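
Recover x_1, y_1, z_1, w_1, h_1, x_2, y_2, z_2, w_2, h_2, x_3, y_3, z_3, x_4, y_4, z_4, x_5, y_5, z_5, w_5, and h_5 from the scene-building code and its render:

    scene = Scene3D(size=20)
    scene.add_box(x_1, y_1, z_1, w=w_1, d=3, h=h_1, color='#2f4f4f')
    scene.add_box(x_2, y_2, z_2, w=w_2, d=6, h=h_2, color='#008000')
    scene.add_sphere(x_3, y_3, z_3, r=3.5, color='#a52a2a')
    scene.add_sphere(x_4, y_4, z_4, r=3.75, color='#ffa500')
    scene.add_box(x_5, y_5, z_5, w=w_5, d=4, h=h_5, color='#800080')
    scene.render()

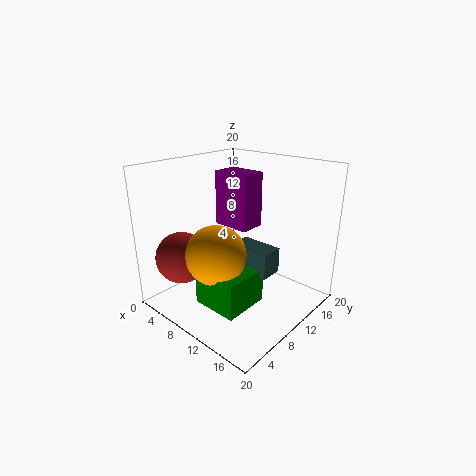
x_1 = 11.25, y_1 = 7.25, z_1 = 7.25, w_1 = 5.5, h_1 = 3.25, x_2 = 10, y_2 = 2, z_2 = 3.75, w_2 = 6, h_2 = 4.5, x_3 = 5.25, y_3 = 3.75, z_3 = 7.75, x_4 = 11.5, y_4 = 4.25, z_4 = 10, x_5 = 3.25, y_5 = 12.5, z_5 = 9.75, w_5 = 5.75, h_5 = 8.25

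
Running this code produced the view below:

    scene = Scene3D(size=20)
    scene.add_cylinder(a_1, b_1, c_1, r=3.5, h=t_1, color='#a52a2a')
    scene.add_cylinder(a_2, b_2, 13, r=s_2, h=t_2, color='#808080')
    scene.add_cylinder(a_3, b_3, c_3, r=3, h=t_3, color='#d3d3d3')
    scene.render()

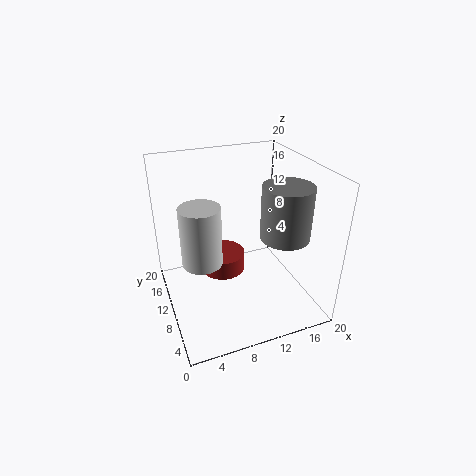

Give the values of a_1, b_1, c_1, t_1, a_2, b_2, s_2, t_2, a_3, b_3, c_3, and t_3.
a_1 = 9.5; b_1 = 15.5; c_1 = 1.5; t_1 = 3; a_2 = 13.5; b_2 = 3.5; s_2 = 3; t_2 = 6.5; a_3 = 5.5; b_3 = 13; c_3 = 5; t_3 = 9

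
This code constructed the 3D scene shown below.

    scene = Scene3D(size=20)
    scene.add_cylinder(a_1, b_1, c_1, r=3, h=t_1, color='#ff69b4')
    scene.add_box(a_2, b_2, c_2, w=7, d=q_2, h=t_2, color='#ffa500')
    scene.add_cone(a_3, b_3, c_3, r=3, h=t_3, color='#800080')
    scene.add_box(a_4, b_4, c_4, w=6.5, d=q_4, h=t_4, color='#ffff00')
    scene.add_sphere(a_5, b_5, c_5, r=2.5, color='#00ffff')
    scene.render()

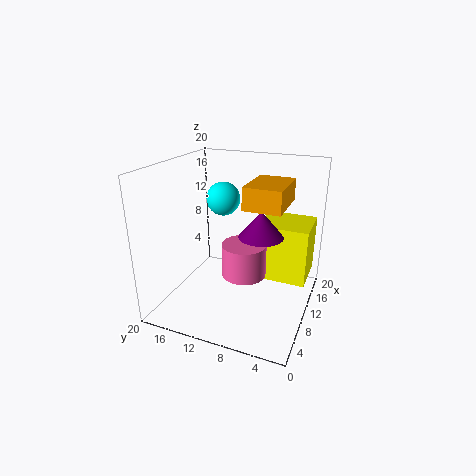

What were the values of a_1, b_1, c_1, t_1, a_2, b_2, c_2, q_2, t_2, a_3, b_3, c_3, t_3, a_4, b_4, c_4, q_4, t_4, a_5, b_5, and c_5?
a_1 = 8.5; b_1 = 8.5; c_1 = 5.5; t_1 = 4.5; a_2 = 7.5; b_2 = 3.5; c_2 = 15; q_2 = 5; t_2 = 3; a_3 = 9.5; b_3 = 6.5; c_3 = 11; t_3 = 3.5; a_4 = 10.5; b_4 = 0.5; c_4 = 4; q_4 = 7; t_4 = 8; a_5 = 14; b_5 = 14; c_5 = 14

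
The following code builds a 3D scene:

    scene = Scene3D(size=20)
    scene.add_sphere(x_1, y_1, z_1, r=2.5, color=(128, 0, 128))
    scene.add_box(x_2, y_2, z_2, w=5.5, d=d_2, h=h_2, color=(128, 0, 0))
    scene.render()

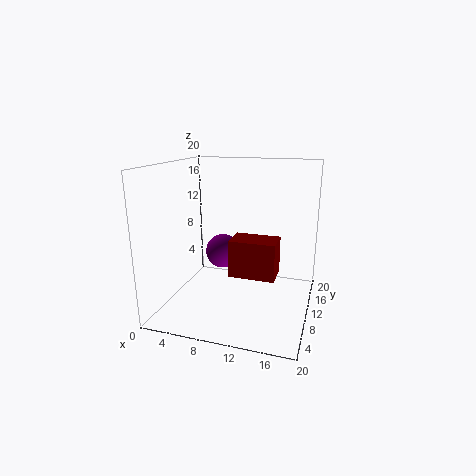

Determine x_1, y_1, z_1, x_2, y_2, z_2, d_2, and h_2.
x_1 = 7, y_1 = 12, z_1 = 7, x_2 = 11, y_2 = 3, z_2 = 7.5, d_2 = 3.5, h_2 = 4.5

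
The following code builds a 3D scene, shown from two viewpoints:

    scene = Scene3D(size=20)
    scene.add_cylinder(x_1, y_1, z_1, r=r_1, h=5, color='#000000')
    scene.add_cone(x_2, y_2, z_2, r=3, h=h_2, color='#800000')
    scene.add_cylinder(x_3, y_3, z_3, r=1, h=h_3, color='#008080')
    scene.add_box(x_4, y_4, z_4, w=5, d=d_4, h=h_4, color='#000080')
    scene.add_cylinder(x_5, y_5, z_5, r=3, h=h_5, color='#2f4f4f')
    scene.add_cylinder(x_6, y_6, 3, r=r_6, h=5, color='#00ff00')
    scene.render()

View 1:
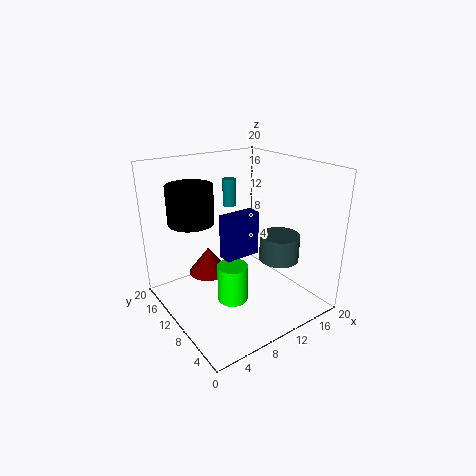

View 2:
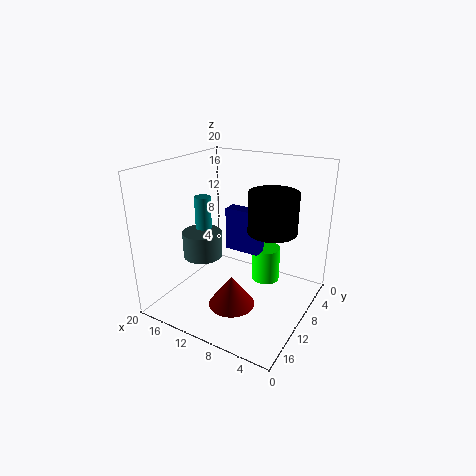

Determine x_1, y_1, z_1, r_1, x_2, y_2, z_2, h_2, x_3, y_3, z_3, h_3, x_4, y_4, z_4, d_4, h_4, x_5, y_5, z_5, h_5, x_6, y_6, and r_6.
x_1 = 4; y_1 = 12; z_1 = 13; r_1 = 3; x_2 = 8; y_2 = 15; z_2 = 3; h_2 = 4; x_3 = 12; y_3 = 15; z_3 = 13; h_3 = 4; x_4 = 7; y_4 = 8; z_4 = 8; d_4 = 2; h_4 = 6; x_5 = 17; y_5 = 9; z_5 = 5; h_5 = 4; x_6 = 7; y_6 = 7; r_6 = 2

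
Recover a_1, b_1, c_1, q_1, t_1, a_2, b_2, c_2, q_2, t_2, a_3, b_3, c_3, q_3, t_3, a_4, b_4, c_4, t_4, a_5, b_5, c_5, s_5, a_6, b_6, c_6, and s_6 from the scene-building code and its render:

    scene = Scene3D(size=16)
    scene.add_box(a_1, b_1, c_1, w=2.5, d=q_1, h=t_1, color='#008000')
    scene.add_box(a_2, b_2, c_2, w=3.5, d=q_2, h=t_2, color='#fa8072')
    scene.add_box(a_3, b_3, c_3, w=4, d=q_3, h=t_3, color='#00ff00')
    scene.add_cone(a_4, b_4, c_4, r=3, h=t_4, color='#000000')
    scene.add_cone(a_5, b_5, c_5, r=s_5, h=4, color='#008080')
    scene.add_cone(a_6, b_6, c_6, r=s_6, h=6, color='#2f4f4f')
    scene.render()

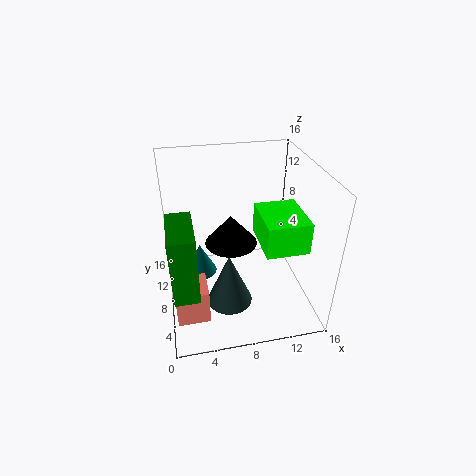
a_1 = 0.5, b_1 = 1.5, c_1 = 5.5, q_1 = 5.5, t_1 = 7, a_2 = 0.5, b_2 = 3.5, c_2 = 0.5, q_2 = 3.5, t_2 = 4, a_3 = 9, b_3 = 0.5, c_3 = 10.5, q_3 = 5, t_3 = 3, a_4 = 7.5, b_4 = 9.5, c_4 = 6.5, t_4 = 3.5, a_5 = 4, b_5 = 12.5, c_5 = 0.5, s_5 = 2, a_6 = 6.5, b_6 = 5.5, c_6 = 1.5, s_6 = 2.5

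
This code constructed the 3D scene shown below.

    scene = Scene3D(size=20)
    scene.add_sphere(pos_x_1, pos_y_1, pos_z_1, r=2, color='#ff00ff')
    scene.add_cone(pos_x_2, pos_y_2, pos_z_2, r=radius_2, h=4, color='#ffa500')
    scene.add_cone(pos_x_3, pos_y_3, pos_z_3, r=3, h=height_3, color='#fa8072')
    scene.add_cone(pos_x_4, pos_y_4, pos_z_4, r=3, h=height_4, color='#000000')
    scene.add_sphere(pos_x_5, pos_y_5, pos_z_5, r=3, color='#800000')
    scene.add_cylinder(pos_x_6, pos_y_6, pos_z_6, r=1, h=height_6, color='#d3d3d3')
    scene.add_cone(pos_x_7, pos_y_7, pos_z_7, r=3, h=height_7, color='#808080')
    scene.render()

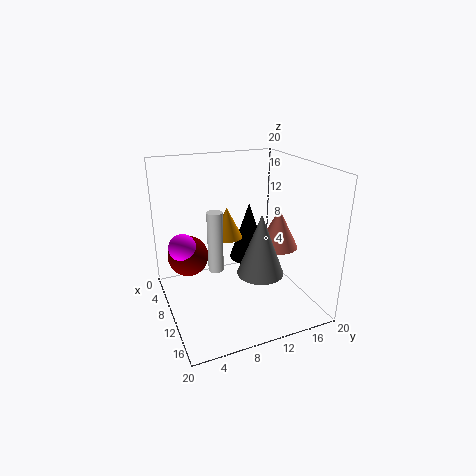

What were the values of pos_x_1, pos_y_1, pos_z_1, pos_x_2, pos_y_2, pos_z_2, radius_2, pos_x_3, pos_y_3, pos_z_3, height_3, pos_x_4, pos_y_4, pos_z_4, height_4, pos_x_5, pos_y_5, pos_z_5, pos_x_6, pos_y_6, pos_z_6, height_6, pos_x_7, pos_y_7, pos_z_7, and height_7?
pos_x_1 = 6
pos_y_1 = 3
pos_z_1 = 8
pos_x_2 = 11
pos_y_2 = 8
pos_z_2 = 11
radius_2 = 2
pos_x_3 = 9
pos_y_3 = 17
pos_z_3 = 7
height_3 = 6
pos_x_4 = 5
pos_y_4 = 14
pos_z_4 = 4
height_4 = 9
pos_x_5 = 5
pos_y_5 = 4
pos_z_5 = 6
pos_x_6 = 12
pos_y_6 = 6
pos_z_6 = 7
height_6 = 8
pos_x_7 = 15
pos_y_7 = 11
pos_z_7 = 7
height_7 = 8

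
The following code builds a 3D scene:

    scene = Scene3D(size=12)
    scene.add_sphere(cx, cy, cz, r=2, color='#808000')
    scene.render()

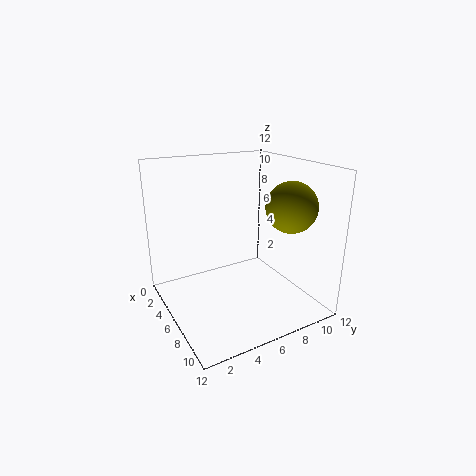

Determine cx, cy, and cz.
cx = 9
cy = 9
cz = 9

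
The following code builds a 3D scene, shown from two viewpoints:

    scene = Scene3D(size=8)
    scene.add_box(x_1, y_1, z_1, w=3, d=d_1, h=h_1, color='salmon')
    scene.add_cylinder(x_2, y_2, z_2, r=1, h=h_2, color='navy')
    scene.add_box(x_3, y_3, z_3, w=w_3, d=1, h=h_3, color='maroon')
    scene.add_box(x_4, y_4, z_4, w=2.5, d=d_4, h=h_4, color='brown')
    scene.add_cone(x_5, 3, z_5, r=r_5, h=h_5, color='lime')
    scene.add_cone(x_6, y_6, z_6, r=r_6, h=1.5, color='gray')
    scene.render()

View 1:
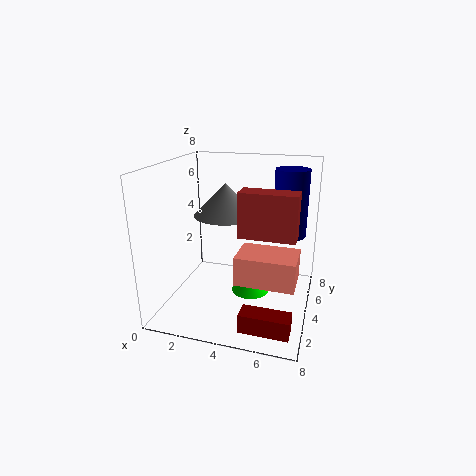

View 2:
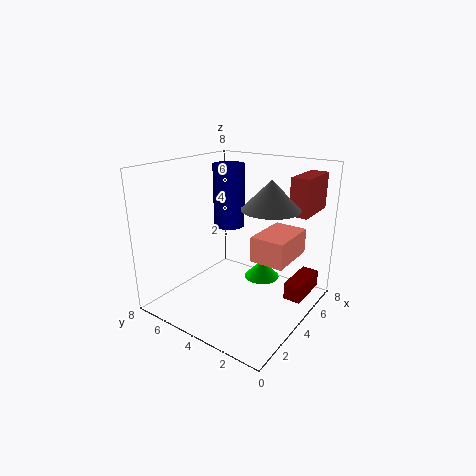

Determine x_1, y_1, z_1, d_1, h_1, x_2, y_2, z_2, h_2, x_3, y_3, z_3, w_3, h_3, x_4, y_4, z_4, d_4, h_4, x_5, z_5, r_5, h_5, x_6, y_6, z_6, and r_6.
x_1 = 4.5, y_1 = 1.5, z_1 = 2.5, d_1 = 2, h_1 = 1.5, x_2 = 6.5, y_2 = 6.5, z_2 = 3.5, h_2 = 4, x_3 = 5, y_3 = 0.5, z_3 = 0.5, w_3 = 2.5, h_3 = 1, x_4 = 5, y_4 = 0.5, z_4 = 5.5, d_4 = 1, h_4 = 2, x_5 = 5, z_5 = 1.5, r_5 = 1, h_5 = 1, x_6 = 4, y_6 = 2, z_6 = 6, r_6 = 1.5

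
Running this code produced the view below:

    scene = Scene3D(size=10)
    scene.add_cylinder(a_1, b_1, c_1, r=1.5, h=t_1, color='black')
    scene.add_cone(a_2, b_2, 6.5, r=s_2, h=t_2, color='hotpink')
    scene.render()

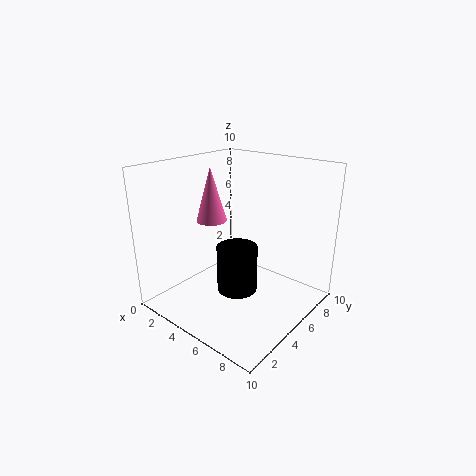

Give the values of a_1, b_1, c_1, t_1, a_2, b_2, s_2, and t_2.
a_1 = 4.5, b_1 = 5.5, c_1 = 0.5, t_1 = 3.5, a_2 = 4, b_2 = 3.5, s_2 = 1, t_2 = 3.5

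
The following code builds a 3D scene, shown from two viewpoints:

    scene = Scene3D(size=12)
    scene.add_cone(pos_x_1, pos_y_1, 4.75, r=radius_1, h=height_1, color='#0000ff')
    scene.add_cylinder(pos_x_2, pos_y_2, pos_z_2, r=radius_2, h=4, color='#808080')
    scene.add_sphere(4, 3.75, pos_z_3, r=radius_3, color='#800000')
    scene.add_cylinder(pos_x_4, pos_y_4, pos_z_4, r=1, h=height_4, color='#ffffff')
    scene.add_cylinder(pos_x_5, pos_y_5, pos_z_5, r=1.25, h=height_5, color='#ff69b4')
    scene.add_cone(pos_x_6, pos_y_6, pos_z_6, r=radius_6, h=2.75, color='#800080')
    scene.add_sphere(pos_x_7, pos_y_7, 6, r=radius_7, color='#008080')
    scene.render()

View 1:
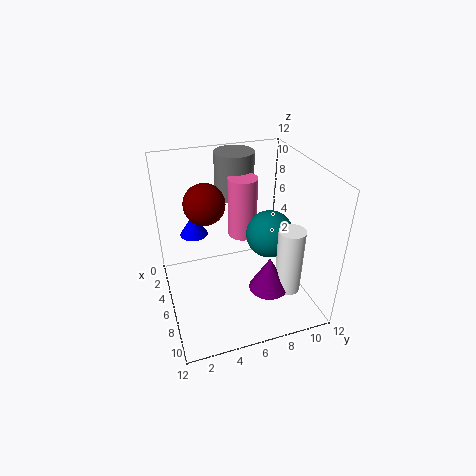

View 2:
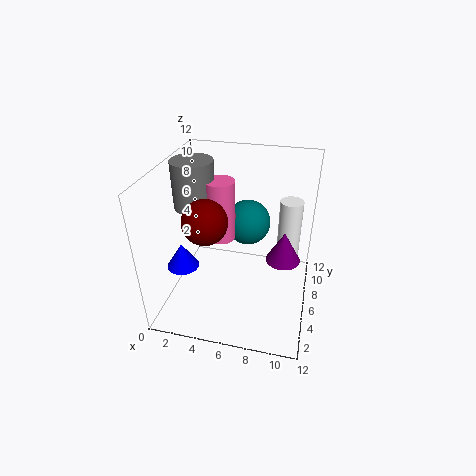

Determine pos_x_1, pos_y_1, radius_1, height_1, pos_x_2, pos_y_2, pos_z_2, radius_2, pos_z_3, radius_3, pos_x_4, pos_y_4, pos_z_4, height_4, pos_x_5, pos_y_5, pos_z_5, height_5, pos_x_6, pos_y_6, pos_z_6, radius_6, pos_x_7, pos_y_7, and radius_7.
pos_x_1 = 2.25
pos_y_1 = 3
radius_1 = 1.25
height_1 = 2
pos_x_2 = 2
pos_y_2 = 7
pos_z_2 = 8
radius_2 = 1.75
pos_z_3 = 8.5
radius_3 = 1.75
pos_x_4 = 10
pos_y_4 = 8.75
pos_z_4 = 3.25
height_4 = 5.25
pos_x_5 = 4.25
pos_y_5 = 7
pos_z_5 = 5.25
height_5 = 5.25
pos_x_6 = 9.75
pos_y_6 = 7.25
pos_z_6 = 3.5
radius_6 = 1.5
pos_x_7 = 6.25
pos_y_7 = 8.75
radius_7 = 2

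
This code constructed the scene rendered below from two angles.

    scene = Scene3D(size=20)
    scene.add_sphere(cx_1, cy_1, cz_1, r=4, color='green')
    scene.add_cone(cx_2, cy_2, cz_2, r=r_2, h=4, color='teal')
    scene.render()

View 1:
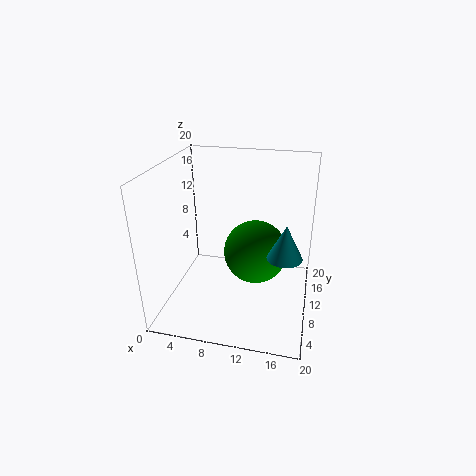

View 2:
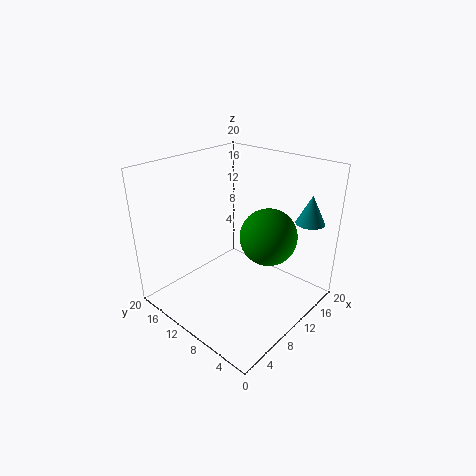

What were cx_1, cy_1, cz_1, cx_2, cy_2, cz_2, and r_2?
cx_1 = 13, cy_1 = 7, cz_1 = 10, cx_2 = 17, cy_2 = 3, cz_2 = 12, r_2 = 2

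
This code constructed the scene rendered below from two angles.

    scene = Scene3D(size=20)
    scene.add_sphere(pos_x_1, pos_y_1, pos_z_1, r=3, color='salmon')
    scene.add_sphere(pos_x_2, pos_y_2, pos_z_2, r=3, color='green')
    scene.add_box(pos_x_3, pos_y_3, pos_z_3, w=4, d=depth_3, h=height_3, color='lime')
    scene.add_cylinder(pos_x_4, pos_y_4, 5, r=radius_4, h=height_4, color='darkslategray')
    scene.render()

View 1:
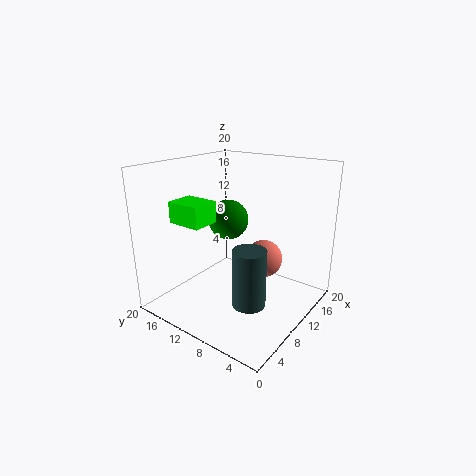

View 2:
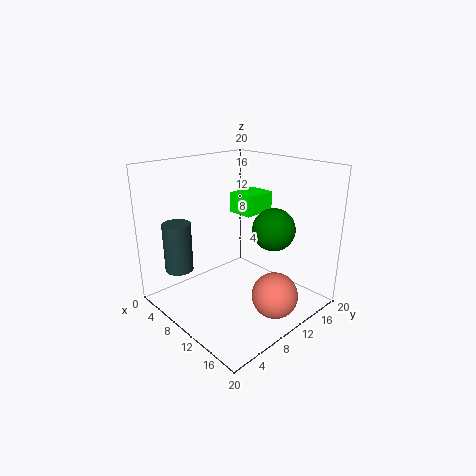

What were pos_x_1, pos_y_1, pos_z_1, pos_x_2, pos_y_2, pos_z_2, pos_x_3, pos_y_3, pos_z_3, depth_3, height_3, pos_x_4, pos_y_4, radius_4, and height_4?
pos_x_1 = 17, pos_y_1 = 10, pos_z_1 = 4, pos_x_2 = 13, pos_y_2 = 14, pos_z_2 = 11, pos_x_3 = 5, pos_y_3 = 13, pos_z_3 = 12, depth_3 = 5, height_3 = 3, pos_x_4 = 4, pos_y_4 = 4, radius_4 = 2, height_4 = 7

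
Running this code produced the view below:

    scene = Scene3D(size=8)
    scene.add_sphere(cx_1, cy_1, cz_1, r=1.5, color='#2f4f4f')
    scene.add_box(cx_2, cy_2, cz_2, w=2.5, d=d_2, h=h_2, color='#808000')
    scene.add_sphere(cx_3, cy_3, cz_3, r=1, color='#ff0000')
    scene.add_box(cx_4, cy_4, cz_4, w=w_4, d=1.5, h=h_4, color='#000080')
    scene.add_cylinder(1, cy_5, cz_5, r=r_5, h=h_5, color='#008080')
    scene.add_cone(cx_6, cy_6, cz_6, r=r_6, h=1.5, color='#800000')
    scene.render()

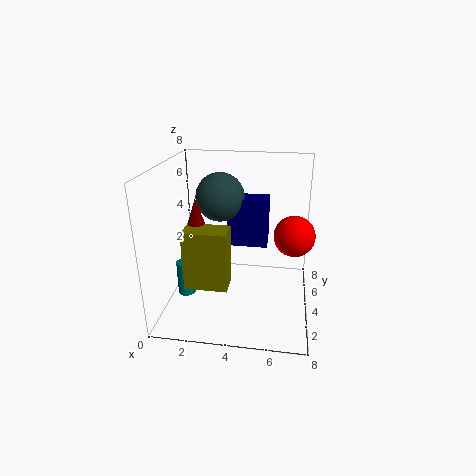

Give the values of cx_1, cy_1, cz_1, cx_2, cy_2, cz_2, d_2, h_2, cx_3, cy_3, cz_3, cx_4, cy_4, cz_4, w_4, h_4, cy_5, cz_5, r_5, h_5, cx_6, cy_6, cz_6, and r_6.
cx_1 = 2.5; cy_1 = 6.5; cz_1 = 5.5; cx_2 = 1; cy_2 = 3; cz_2 = 1; d_2 = 1.5; h_2 = 3.5; cx_3 = 7; cy_3 = 2.5; cz_3 = 5; cx_4 = 3; cy_4 = 6; cz_4 = 2.5; w_4 = 2.5; h_4 = 3; cy_5 = 3.5; cz_5 = 0.5; r_5 = 0.5; h_5 = 2; cx_6 = 1.5; cy_6 = 4.5; cz_6 = 4.5; r_6 = 0.5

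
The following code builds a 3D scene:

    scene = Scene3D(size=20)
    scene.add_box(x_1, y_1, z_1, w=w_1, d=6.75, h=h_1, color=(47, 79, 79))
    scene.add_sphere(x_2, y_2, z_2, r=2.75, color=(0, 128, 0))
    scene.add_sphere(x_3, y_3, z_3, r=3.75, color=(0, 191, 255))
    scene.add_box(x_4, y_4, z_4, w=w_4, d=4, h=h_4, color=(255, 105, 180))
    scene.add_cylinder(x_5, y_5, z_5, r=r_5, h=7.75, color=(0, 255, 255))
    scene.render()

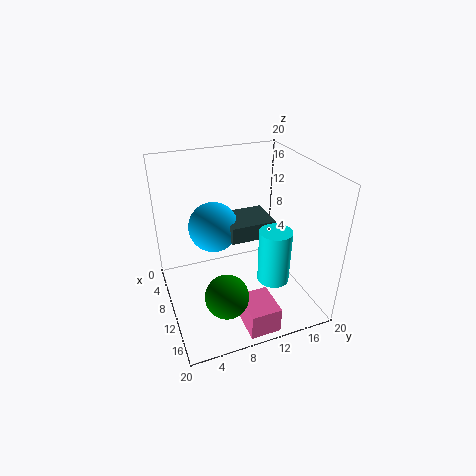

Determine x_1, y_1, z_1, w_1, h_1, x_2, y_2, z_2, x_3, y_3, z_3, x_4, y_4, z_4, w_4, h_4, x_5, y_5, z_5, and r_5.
x_1 = 3.5
y_1 = 9.5
z_1 = 8.5
w_1 = 5.75
h_1 = 2.5
x_2 = 16.5
y_2 = 6
z_2 = 6
x_3 = 5
y_3 = 8
z_3 = 9.5
x_4 = 15.25
y_4 = 8
z_4 = 1.25
w_4 = 4.75
h_4 = 3.5
x_5 = 13
y_5 = 14.25
z_5 = 4
r_5 = 2.25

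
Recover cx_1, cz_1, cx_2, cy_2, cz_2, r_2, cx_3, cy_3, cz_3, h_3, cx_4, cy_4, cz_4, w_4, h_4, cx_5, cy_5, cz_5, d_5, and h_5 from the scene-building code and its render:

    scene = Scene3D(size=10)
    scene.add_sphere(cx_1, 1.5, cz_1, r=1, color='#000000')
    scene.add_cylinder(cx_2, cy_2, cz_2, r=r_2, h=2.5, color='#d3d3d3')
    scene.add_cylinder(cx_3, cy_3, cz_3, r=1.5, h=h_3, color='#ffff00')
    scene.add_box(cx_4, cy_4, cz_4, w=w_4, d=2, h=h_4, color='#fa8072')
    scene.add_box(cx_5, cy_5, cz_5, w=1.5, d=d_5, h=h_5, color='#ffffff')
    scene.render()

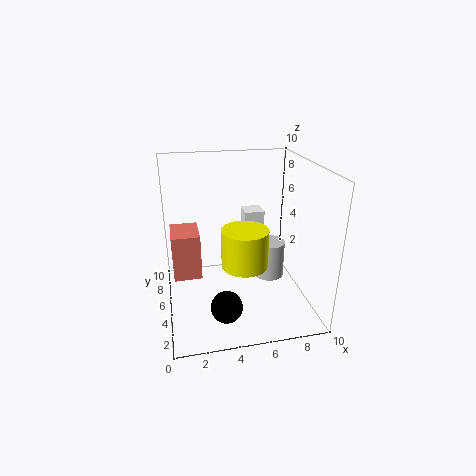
cx_1 = 3.5; cz_1 = 2; cx_2 = 7; cy_2 = 4; cz_2 = 2.5; r_2 = 1; cx_3 = 5; cy_3 = 3; cz_3 = 4; h_3 = 2.5; cx_4 = 0.5; cy_4 = 0.5; cz_4 = 5; w_4 = 1.5; h_4 = 2.5; cx_5 = 6; cy_5 = 7; cz_5 = 3.5; d_5 = 1.5; h_5 = 2.5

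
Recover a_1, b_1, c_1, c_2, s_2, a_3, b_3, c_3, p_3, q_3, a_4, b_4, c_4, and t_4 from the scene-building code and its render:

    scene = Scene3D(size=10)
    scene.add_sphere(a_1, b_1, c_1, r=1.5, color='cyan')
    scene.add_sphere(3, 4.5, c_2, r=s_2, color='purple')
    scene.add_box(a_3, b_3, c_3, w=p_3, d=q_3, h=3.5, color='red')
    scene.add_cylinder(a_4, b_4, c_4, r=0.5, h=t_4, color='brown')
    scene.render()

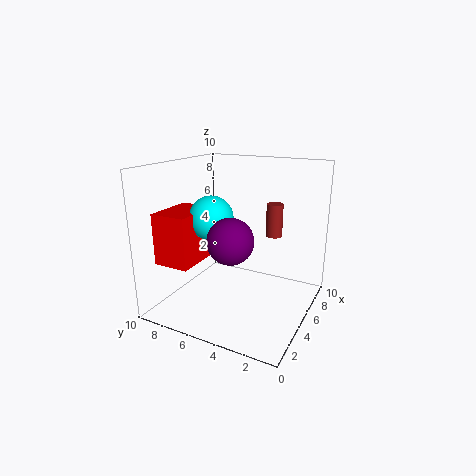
a_1 = 4, b_1 = 6.5, c_1 = 6.5, c_2 = 5.5, s_2 = 1.5, a_3 = 1.5, b_3 = 7, c_3 = 3.5, p_3 = 3.5, q_3 = 2.5, a_4 = 4, b_4 = 2, c_4 = 6, t_4 = 2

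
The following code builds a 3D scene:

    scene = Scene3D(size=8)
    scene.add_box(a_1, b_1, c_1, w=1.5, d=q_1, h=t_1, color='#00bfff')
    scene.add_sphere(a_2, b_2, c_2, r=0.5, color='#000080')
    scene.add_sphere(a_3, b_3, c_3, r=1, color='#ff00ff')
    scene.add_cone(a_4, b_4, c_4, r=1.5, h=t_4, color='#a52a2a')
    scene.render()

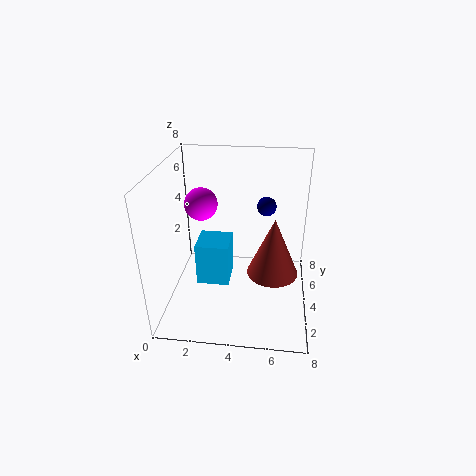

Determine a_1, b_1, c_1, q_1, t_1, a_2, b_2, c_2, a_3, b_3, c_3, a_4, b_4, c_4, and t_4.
a_1 = 2.5; b_1 = 0.5; c_1 = 3.5; q_1 = 1.5; t_1 = 2; a_2 = 5.5; b_2 = 4; c_2 = 6; a_3 = 1.5; b_3 = 6; c_3 = 5; a_4 = 6; b_4 = 4.5; c_4 = 1.5; t_4 = 3.5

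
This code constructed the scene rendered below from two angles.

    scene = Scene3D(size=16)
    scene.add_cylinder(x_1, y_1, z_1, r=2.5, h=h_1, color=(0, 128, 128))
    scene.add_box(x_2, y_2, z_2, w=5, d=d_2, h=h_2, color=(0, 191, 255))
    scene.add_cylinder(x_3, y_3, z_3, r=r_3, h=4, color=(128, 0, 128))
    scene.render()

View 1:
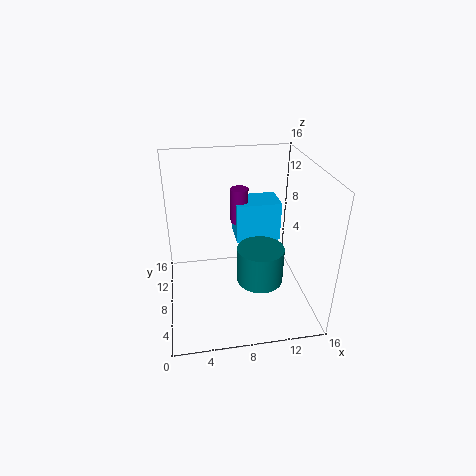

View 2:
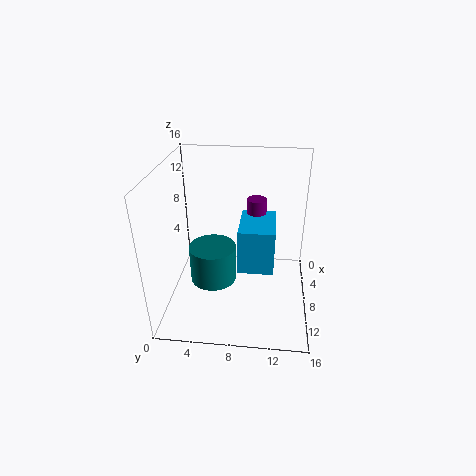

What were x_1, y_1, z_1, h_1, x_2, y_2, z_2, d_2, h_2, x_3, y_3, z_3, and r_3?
x_1 = 10; y_1 = 5.5; z_1 = 4; h_1 = 4; x_2 = 8; y_2 = 8.5; z_2 = 7; d_2 = 3.5; h_2 = 4.5; x_3 = 8.5; y_3 = 10; z_3 = 9; r_3 = 1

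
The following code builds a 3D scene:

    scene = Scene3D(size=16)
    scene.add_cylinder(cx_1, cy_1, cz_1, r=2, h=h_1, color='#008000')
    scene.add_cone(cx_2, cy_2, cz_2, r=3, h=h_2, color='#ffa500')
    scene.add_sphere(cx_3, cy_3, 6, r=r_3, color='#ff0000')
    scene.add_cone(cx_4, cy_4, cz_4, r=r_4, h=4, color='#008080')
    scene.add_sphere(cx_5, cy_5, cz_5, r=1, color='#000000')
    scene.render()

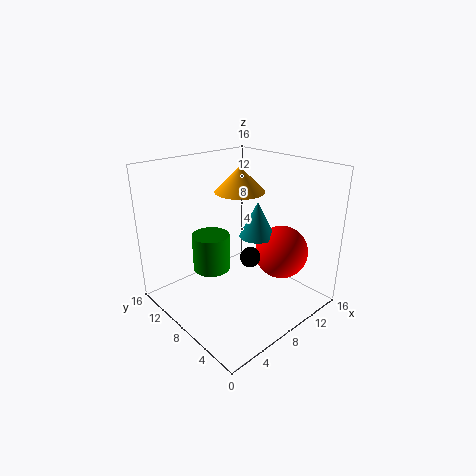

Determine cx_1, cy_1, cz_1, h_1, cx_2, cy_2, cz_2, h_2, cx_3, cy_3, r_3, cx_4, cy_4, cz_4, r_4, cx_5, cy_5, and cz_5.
cx_1 = 5
cy_1 = 9
cz_1 = 5
h_1 = 4
cx_2 = 11
cy_2 = 11
cz_2 = 12
h_2 = 3
cx_3 = 12
cy_3 = 5
r_3 = 3
cx_4 = 10
cy_4 = 7
cz_4 = 8
r_4 = 2
cx_5 = 6
cy_5 = 4
cz_5 = 8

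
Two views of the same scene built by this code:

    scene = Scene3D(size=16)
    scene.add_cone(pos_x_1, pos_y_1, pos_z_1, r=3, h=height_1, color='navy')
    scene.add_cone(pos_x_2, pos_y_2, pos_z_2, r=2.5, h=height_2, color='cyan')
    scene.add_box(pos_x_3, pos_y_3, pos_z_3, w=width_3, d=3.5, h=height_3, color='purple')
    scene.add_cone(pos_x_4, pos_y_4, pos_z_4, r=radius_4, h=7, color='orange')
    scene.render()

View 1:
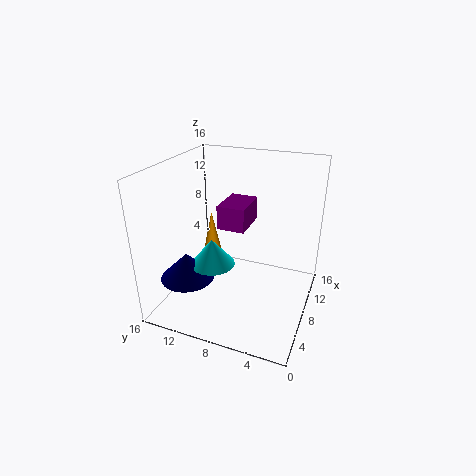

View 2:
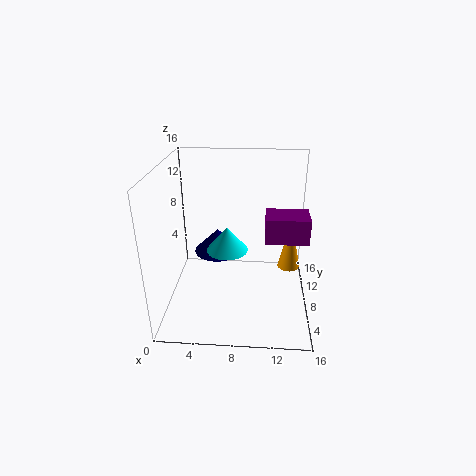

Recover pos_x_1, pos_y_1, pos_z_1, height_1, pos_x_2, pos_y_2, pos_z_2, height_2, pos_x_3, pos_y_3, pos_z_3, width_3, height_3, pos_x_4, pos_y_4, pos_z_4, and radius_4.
pos_x_1 = 5
pos_y_1 = 13
pos_z_1 = 3.5
height_1 = 3
pos_x_2 = 6.5
pos_y_2 = 10.5
pos_z_2 = 5
height_2 = 3
pos_x_3 = 11
pos_y_3 = 8.5
pos_z_3 = 7
width_3 = 5
height_3 = 3
pos_x_4 = 14.5
pos_y_4 = 14.5
pos_z_4 = 0.5
radius_4 = 1.5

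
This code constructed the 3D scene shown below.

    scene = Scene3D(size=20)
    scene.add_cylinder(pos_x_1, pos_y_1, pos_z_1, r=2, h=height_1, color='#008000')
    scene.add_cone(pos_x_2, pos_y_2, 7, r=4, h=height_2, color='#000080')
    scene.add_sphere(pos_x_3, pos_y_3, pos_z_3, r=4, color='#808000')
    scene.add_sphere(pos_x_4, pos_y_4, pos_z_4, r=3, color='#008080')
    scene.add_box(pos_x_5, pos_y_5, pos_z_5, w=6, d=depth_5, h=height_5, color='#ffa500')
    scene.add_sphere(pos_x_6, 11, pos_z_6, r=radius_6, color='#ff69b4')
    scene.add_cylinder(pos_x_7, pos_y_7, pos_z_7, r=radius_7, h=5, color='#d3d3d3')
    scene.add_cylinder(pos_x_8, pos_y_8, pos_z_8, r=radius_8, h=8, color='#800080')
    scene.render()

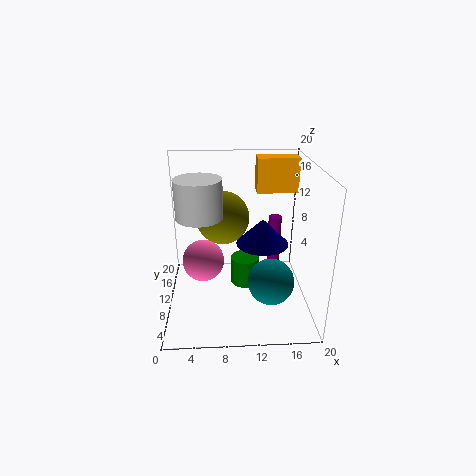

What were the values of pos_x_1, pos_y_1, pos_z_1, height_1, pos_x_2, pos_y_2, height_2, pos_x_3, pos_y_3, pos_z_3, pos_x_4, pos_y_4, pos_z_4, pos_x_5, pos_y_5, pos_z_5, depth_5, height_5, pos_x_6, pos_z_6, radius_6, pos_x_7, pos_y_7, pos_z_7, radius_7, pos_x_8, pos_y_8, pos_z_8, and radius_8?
pos_x_1 = 11, pos_y_1 = 10, pos_z_1 = 3, height_1 = 4, pos_x_2 = 14, pos_y_2 = 14, height_2 = 4, pos_x_3 = 8, pos_y_3 = 15, pos_z_3 = 11, pos_x_4 = 14, pos_y_4 = 5, pos_z_4 = 6, pos_x_5 = 13, pos_y_5 = 14, pos_z_5 = 15, depth_5 = 3, height_5 = 5, pos_x_6 = 5, pos_z_6 = 6, radius_6 = 3, pos_x_7 = 5, pos_y_7 = 8, pos_z_7 = 14, radius_7 = 3, pos_x_8 = 16, pos_y_8 = 15, pos_z_8 = 3, radius_8 = 1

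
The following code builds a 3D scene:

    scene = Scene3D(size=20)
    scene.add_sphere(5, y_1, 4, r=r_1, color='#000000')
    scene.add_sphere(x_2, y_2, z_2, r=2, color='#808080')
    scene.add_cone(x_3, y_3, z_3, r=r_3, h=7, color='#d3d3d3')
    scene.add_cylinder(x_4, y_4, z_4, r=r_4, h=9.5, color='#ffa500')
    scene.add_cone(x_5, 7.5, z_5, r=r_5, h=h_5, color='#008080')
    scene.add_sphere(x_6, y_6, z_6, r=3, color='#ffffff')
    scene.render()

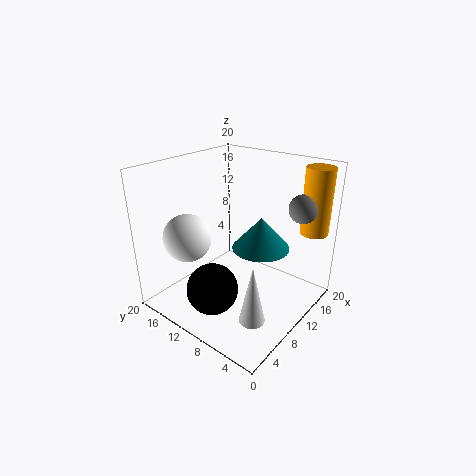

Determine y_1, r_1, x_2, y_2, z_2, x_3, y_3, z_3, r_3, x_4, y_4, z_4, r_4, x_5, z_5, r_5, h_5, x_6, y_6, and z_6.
y_1 = 10.5
r_1 = 3.5
x_2 = 16
y_2 = 3.5
z_2 = 14
x_3 = 2.5
y_3 = 2
z_3 = 5
r_3 = 1.5
x_4 = 18
y_4 = 2.5
z_4 = 10
r_4 = 2
x_5 = 12
z_5 = 8.5
r_5 = 4
h_5 = 4.5
x_6 = 3
y_6 = 12.5
z_6 = 12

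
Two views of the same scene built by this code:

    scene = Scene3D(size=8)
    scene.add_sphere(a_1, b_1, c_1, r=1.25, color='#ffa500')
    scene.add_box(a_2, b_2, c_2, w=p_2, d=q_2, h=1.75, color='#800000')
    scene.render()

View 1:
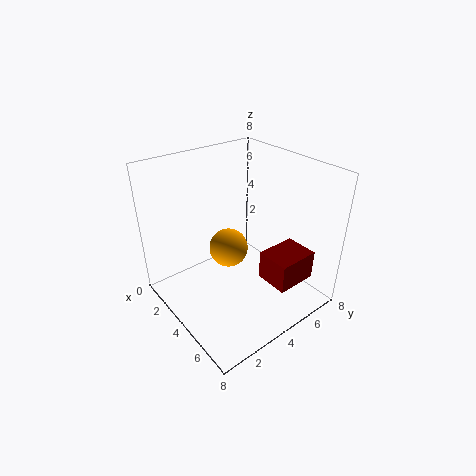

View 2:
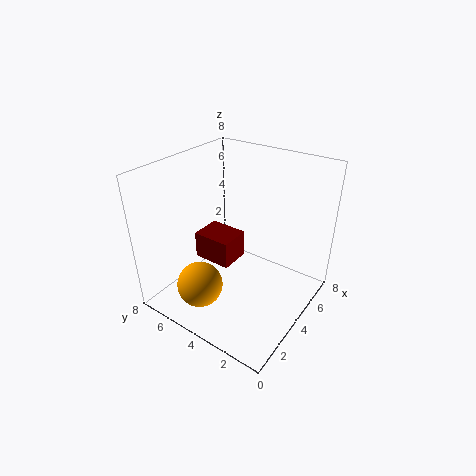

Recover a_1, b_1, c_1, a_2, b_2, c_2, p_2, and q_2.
a_1 = 1.75, b_1 = 5, c_1 = 1.75, a_2 = 4.5, b_2 = 5.25, c_2 = 1, p_2 = 2, q_2 = 2.5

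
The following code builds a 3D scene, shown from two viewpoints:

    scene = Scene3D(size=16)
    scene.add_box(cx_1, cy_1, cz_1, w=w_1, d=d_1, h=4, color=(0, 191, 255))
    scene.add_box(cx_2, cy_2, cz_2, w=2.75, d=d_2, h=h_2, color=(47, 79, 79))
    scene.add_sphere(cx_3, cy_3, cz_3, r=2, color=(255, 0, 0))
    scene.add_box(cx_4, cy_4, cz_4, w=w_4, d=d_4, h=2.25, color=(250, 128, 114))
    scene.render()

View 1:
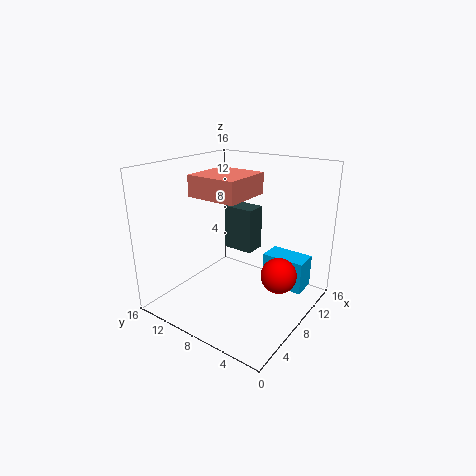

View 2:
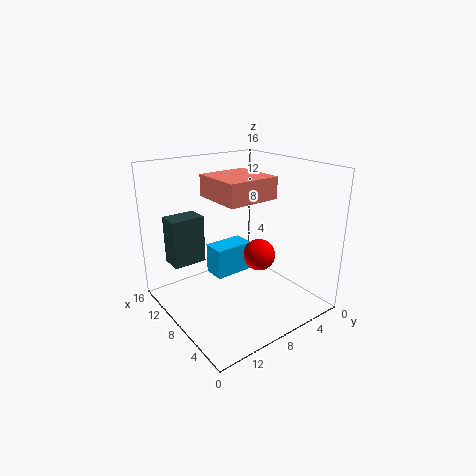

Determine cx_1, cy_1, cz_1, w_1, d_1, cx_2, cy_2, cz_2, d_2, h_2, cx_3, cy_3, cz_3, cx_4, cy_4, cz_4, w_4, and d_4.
cx_1 = 12.75; cy_1 = 2.25; cz_1 = 0.25; w_1 = 3; d_1 = 5.25; cx_2 = 12.75; cy_2 = 9.5; cz_2 = 3.75; d_2 = 4; h_2 = 5.75; cx_3 = 9.5; cy_3 = 3.5; cz_3 = 4; cx_4 = 4.25; cy_4 = 6; cz_4 = 13; w_4 = 5.5; d_4 = 5.5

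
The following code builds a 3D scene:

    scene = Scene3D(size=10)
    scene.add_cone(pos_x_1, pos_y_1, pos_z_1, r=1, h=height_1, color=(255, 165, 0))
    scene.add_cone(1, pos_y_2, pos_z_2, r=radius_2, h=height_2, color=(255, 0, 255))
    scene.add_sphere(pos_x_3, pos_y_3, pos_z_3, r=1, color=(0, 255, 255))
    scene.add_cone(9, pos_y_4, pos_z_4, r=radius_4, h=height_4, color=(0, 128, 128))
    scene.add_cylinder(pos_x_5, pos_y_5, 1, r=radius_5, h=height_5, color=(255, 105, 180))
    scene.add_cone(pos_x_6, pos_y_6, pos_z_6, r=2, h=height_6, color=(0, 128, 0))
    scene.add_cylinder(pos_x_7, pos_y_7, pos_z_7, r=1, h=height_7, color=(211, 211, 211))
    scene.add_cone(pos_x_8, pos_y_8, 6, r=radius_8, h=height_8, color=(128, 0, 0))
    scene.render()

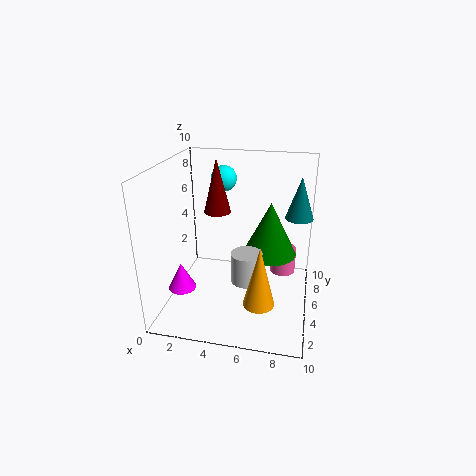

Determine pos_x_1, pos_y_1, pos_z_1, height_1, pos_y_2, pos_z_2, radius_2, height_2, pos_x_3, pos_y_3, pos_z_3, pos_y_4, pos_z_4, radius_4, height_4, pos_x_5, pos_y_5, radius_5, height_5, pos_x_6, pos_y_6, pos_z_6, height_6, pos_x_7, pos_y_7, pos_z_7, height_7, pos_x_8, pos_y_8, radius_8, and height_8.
pos_x_1 = 7; pos_y_1 = 2; pos_z_1 = 2; height_1 = 4; pos_y_2 = 4; pos_z_2 = 1; radius_2 = 1; height_2 = 2; pos_x_3 = 3; pos_y_3 = 9; pos_z_3 = 8; pos_y_4 = 7; pos_z_4 = 6; radius_4 = 1; height_4 = 3; pos_x_5 = 8; pos_y_5 = 8; radius_5 = 1; height_5 = 2; pos_x_6 = 7; pos_y_6 = 7; pos_z_6 = 3; height_6 = 4; pos_x_7 = 6; pos_y_7 = 3; pos_z_7 = 3; height_7 = 2; pos_x_8 = 3; pos_y_8 = 7; radius_8 = 1; height_8 = 4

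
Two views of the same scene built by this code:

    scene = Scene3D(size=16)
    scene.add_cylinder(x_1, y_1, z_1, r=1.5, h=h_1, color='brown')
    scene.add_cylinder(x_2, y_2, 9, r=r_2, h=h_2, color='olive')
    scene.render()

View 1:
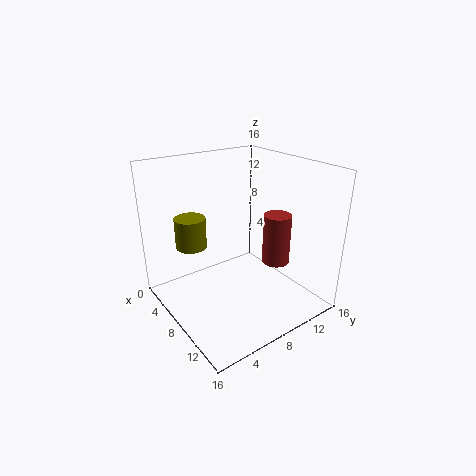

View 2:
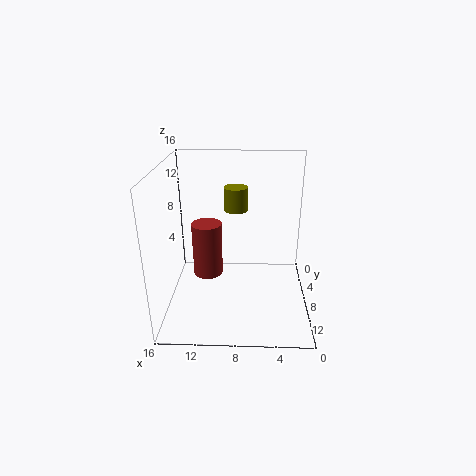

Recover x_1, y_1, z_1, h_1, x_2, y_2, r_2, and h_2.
x_1 = 11
y_1 = 11
z_1 = 5.5
h_1 = 5.5
x_2 = 8.5
y_2 = 2
r_2 = 1.5
h_2 = 3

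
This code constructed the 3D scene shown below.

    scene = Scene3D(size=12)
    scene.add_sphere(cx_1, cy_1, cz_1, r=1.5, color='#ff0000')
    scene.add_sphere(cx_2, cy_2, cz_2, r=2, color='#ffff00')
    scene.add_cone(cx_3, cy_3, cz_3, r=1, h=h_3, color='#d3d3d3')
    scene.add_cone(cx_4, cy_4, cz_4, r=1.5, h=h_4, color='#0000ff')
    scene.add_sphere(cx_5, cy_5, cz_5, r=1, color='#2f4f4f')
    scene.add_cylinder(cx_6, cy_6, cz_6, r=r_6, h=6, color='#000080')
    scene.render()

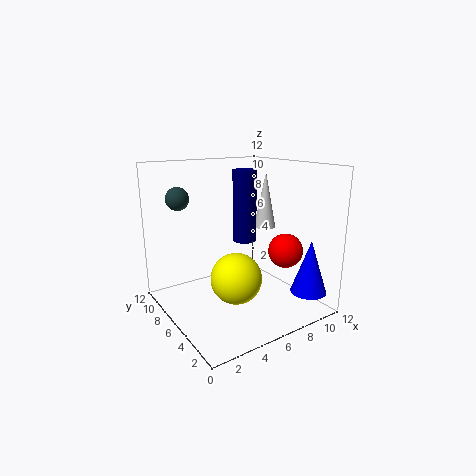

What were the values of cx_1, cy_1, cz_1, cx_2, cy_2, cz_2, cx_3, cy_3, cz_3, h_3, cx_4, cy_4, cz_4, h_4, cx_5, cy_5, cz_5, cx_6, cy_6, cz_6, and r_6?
cx_1 = 10, cy_1 = 4.5, cz_1 = 4.5, cx_2 = 4.5, cy_2 = 4, cz_2 = 3.5, cx_3 = 10, cy_3 = 7.5, cz_3 = 6, h_3 = 5, cx_4 = 10.5, cy_4 = 2, cz_4 = 1.5, h_4 = 4.5, cx_5 = 2.5, cy_5 = 10, cz_5 = 9, cx_6 = 7, cy_6 = 6.5, cz_6 = 5.5, r_6 = 1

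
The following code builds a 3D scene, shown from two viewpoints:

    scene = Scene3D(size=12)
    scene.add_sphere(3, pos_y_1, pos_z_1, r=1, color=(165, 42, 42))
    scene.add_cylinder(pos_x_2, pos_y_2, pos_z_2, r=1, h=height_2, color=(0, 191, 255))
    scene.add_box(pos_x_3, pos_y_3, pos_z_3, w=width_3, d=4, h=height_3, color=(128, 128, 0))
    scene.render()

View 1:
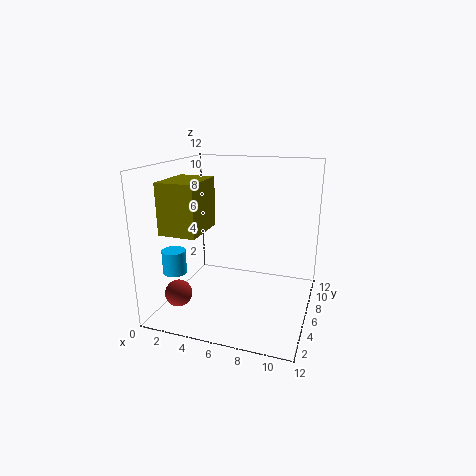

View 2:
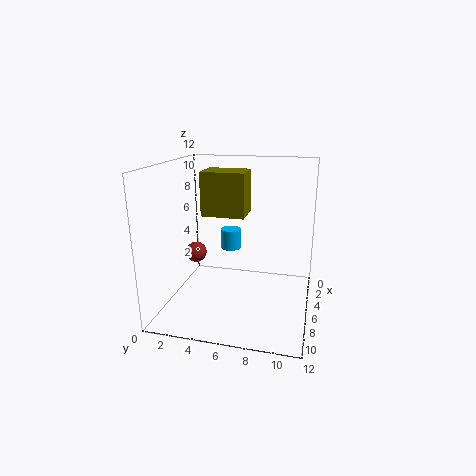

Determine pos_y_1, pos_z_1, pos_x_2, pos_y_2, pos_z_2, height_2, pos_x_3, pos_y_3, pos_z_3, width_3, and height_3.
pos_y_1 = 1; pos_z_1 = 3; pos_x_2 = 1; pos_y_2 = 4; pos_z_2 = 3; height_2 = 2; pos_x_3 = 1; pos_y_3 = 2; pos_z_3 = 7; width_3 = 3; height_3 = 4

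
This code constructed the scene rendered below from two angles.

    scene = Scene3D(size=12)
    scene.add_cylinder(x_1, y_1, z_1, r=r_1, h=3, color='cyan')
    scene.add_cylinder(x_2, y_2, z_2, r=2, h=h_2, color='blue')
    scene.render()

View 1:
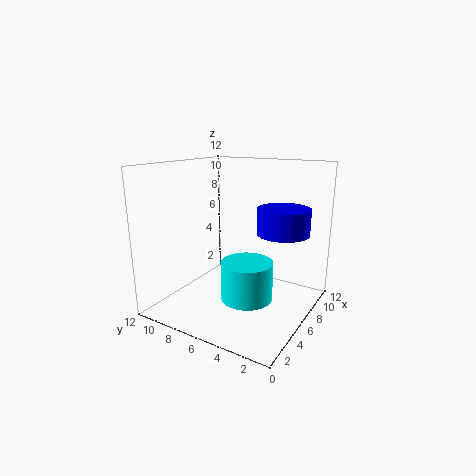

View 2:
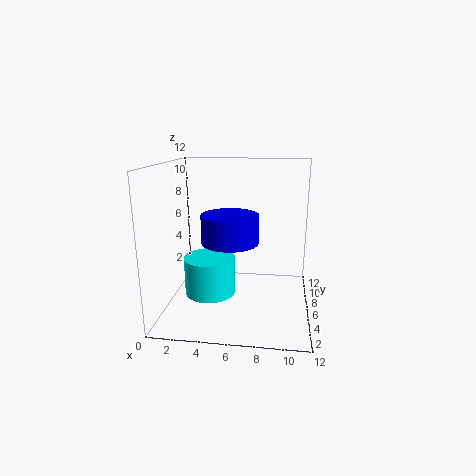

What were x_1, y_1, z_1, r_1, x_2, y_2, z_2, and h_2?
x_1 = 4, y_1 = 4, z_1 = 2, r_1 = 2, x_2 = 6, y_2 = 2, z_2 = 7, h_2 = 2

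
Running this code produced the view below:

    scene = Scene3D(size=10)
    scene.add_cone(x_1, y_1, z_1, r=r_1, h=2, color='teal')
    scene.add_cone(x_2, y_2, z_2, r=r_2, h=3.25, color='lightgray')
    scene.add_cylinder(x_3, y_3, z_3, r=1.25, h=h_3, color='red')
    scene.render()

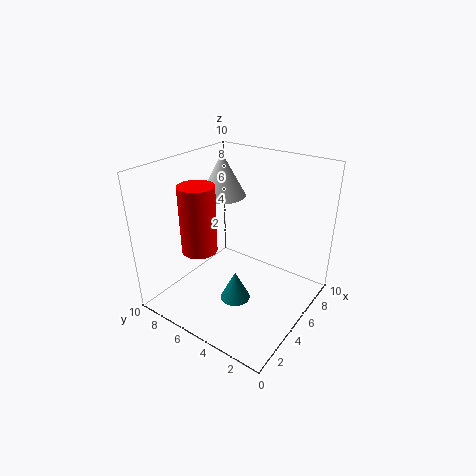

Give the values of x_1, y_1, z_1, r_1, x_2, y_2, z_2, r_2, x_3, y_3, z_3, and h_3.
x_1 = 3.25; y_1 = 4; z_1 = 1.5; r_1 = 1; x_2 = 7.25; y_2 = 8; z_2 = 6.75; r_2 = 1.75; x_3 = 3.5; y_3 = 7.25; z_3 = 4; h_3 = 4.75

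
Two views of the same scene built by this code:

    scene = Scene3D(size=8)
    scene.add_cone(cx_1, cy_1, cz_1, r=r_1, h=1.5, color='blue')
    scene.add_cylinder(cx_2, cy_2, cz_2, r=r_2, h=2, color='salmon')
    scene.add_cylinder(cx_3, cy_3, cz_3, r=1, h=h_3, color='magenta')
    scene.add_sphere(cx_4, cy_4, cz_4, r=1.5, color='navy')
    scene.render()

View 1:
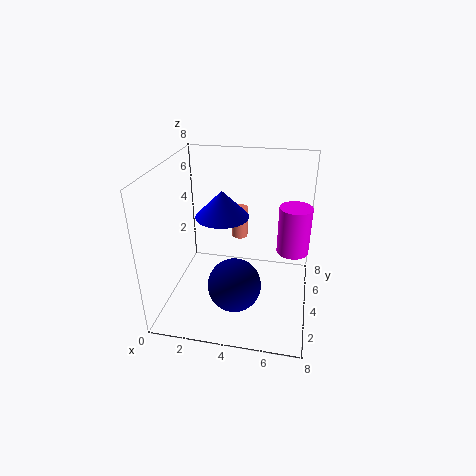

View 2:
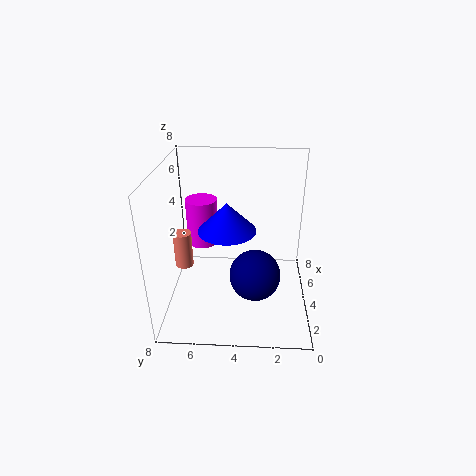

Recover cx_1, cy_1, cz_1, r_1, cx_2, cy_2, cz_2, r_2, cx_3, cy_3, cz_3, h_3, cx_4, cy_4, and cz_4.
cx_1 = 3, cy_1 = 4.5, cz_1 = 5, r_1 = 1.5, cx_2 = 3.5, cy_2 = 7, cz_2 = 2.5, r_2 = 0.5, cx_3 = 7, cy_3 = 6.5, cz_3 = 2, h_3 = 3, cx_4 = 4, cy_4 = 3, cz_4 = 1.5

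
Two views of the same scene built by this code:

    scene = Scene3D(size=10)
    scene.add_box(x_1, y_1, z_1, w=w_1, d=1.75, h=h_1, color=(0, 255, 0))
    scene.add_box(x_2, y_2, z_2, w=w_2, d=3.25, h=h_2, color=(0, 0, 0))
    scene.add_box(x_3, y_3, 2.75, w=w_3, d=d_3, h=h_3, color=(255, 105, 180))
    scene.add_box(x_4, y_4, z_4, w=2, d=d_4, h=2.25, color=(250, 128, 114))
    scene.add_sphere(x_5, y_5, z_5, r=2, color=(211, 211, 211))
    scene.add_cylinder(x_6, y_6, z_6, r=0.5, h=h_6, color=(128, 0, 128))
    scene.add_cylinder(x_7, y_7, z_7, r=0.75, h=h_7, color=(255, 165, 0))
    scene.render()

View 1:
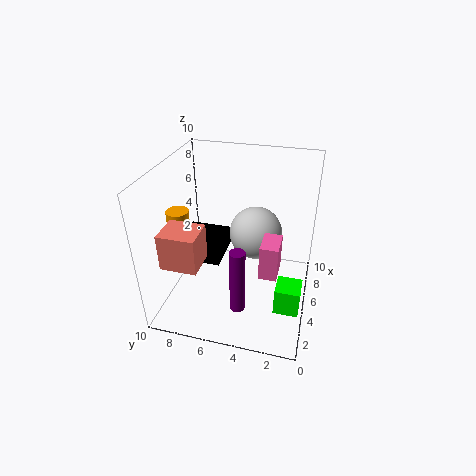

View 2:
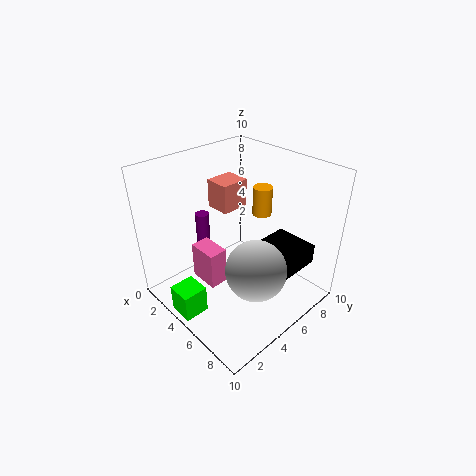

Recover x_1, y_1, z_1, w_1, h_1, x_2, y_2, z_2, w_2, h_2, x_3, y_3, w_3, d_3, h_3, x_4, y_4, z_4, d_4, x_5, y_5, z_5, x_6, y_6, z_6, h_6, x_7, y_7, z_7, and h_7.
x_1 = 3.25, y_1 = 0.25, z_1 = 0.25, w_1 = 1.75, h_1 = 2, x_2 = 5, y_2 = 6.5, z_2 = 2.25, w_2 = 3.25, h_2 = 1.5, x_3 = 3.75, y_3 = 2, w_3 = 2, d_3 = 1.25, h_3 = 2.5, x_4 = 0.25, y_4 = 6.25, z_4 = 5.25, d_4 = 2.25, x_5 = 7.5, y_5 = 4.25, z_5 = 4, x_6 = 2, y_6 = 4.25, z_6 = 1.5, h_6 = 4.5, x_7 = 3.75, y_7 = 8.75, z_7 = 5, h_7 = 2.25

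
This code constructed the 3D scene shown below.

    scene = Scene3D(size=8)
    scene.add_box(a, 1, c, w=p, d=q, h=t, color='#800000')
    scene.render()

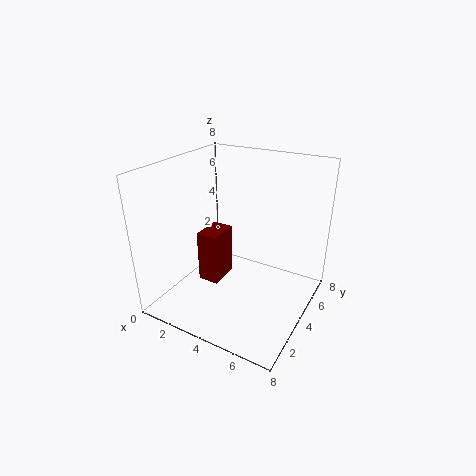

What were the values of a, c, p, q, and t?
a = 3.5, c = 3, p = 1, q = 1.5, t = 2.5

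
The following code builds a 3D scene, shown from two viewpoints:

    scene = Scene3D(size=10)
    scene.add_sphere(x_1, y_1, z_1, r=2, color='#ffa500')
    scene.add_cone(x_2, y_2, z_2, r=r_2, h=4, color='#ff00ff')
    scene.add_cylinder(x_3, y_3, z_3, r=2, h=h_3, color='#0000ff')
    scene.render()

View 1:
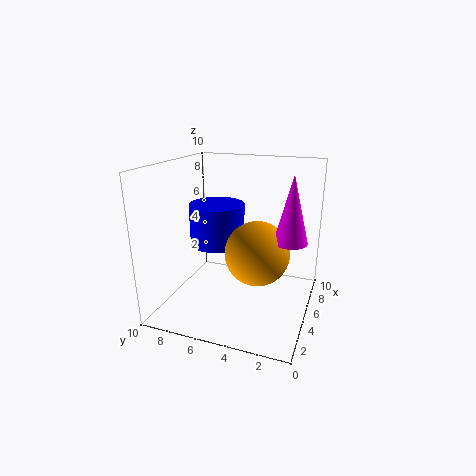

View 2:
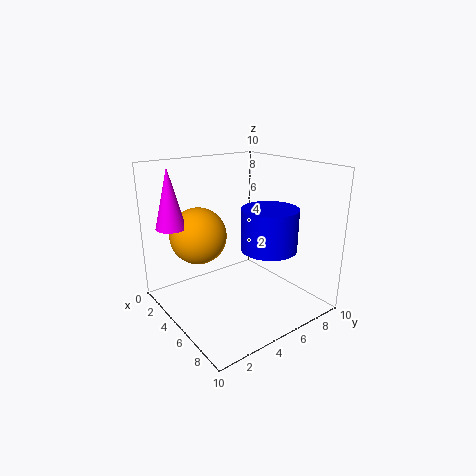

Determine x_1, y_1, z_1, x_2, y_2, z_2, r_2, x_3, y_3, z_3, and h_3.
x_1 = 3
y_1 = 3
z_1 = 5
x_2 = 3
y_2 = 1
z_2 = 6
r_2 = 1
x_3 = 6
y_3 = 7
z_3 = 4
h_3 = 3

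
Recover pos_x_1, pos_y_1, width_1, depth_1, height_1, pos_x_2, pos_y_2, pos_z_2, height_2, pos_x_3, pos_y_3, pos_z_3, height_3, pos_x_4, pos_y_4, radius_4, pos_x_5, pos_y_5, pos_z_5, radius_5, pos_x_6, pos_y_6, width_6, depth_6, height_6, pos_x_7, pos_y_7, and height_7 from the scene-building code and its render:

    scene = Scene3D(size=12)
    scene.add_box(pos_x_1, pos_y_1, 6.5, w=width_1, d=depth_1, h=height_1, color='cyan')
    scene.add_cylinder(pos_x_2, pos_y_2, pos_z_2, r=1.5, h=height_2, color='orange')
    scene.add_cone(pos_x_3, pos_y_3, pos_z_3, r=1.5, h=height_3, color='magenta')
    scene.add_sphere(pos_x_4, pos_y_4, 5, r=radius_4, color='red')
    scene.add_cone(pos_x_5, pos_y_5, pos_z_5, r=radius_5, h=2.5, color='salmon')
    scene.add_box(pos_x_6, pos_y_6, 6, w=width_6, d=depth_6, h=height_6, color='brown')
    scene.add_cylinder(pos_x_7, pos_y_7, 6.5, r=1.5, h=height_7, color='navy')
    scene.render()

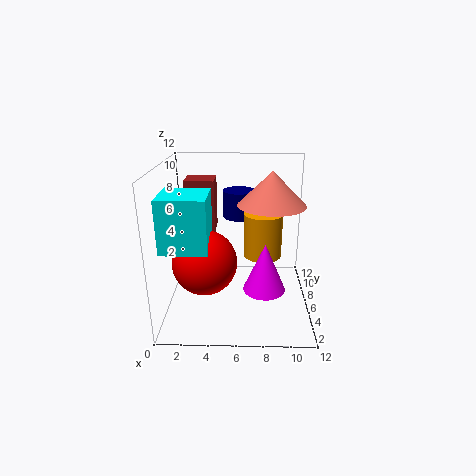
pos_x_1 = 0.5, pos_y_1 = 1.5, width_1 = 3.5, depth_1 = 3.5, height_1 = 4, pos_x_2 = 8, pos_y_2 = 5, pos_z_2 = 5, height_2 = 3.5, pos_x_3 = 8, pos_y_3 = 1.5, pos_z_3 = 4, height_3 = 3.5, pos_x_4 = 3.5, pos_y_4 = 3.5, radius_4 = 2.5, pos_x_5 = 8.5, pos_y_5 = 4, pos_z_5 = 9.5, radius_5 = 2.5, pos_x_6 = 1.5, pos_y_6 = 7, width_6 = 2.5, depth_6 = 2.5, height_6 = 4.5, pos_x_7 = 6, pos_y_7 = 10, height_7 = 2.5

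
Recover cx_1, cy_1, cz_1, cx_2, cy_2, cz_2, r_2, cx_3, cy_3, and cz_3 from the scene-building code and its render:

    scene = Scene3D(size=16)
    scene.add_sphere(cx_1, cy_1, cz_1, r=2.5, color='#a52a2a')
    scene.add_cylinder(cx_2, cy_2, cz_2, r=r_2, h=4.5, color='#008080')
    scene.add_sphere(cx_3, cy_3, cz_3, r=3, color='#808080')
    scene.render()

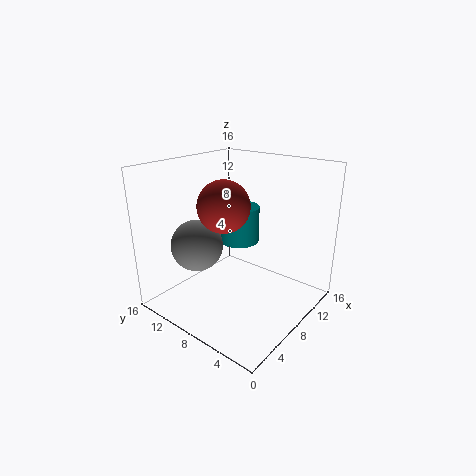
cx_1 = 4; cy_1 = 6.5; cz_1 = 13; cx_2 = 12; cy_2 = 11; cz_2 = 5.5; r_2 = 2.5; cx_3 = 6; cy_3 = 12.5; cz_3 = 6.5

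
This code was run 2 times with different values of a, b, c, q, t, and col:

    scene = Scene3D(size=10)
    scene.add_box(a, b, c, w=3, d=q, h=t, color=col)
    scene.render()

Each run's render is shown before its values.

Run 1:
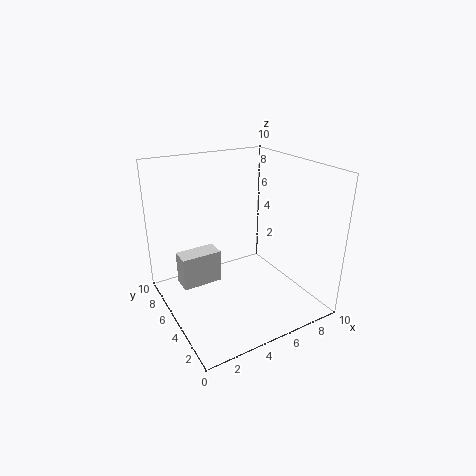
a = 1.5; b = 6.75; c = 0.75; q = 1.5; t = 2.5; col = 'lightgray'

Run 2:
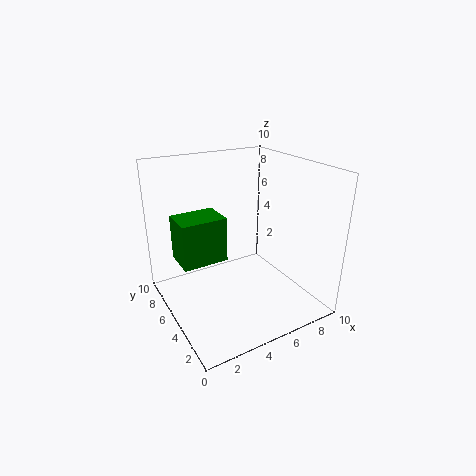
a = 0.75; b = 4.25; c = 4; q = 2.25; t = 3; col = 'green'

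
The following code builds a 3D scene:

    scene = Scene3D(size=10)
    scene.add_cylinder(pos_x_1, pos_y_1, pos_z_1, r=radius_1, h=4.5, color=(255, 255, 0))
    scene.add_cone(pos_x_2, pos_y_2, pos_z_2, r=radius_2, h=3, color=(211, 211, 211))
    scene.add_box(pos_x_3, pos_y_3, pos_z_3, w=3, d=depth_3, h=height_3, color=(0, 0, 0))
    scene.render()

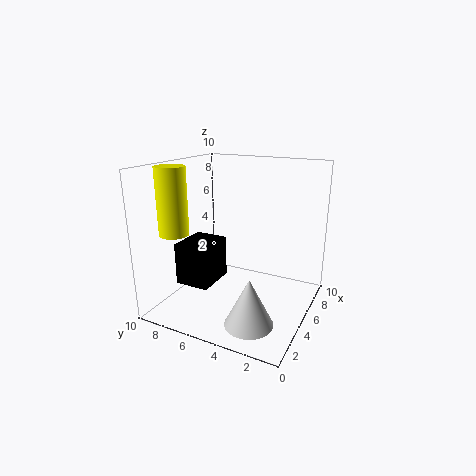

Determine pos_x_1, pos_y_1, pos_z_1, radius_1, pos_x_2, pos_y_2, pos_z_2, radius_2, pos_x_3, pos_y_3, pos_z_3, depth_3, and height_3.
pos_x_1 = 2.5, pos_y_1 = 8.5, pos_z_1 = 5.5, radius_1 = 1, pos_x_2 = 1.5, pos_y_2 = 2.5, pos_z_2 = 1, radius_2 = 1.5, pos_x_3 = 3, pos_y_3 = 6.5, pos_z_3 = 1.5, depth_3 = 2.5, height_3 = 3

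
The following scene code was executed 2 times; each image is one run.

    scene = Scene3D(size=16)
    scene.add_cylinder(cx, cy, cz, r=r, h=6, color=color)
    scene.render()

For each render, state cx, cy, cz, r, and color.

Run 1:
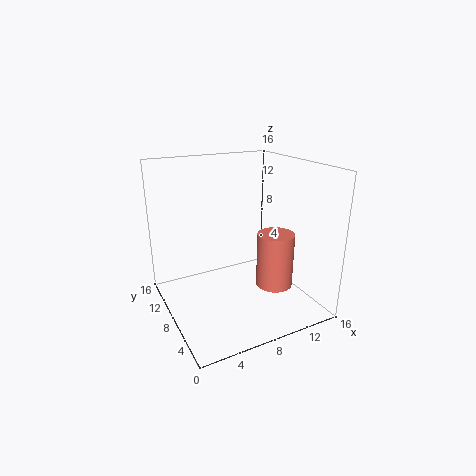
cx = 11; cy = 5; cz = 3; r = 2; color = 'salmon'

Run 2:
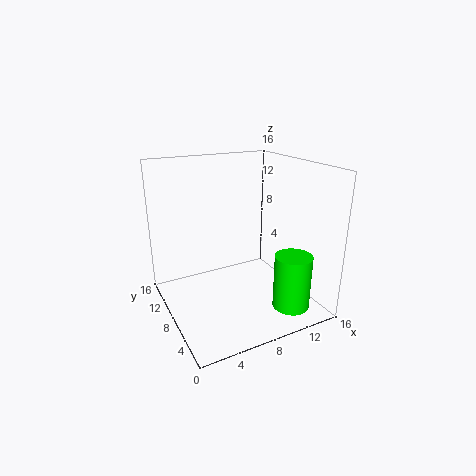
cx = 12; cy = 3; cz = 1; r = 2; color = 'lime'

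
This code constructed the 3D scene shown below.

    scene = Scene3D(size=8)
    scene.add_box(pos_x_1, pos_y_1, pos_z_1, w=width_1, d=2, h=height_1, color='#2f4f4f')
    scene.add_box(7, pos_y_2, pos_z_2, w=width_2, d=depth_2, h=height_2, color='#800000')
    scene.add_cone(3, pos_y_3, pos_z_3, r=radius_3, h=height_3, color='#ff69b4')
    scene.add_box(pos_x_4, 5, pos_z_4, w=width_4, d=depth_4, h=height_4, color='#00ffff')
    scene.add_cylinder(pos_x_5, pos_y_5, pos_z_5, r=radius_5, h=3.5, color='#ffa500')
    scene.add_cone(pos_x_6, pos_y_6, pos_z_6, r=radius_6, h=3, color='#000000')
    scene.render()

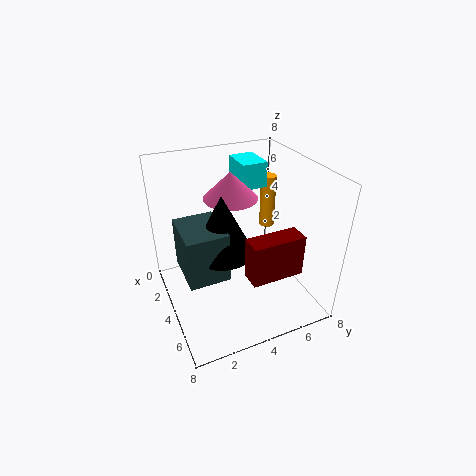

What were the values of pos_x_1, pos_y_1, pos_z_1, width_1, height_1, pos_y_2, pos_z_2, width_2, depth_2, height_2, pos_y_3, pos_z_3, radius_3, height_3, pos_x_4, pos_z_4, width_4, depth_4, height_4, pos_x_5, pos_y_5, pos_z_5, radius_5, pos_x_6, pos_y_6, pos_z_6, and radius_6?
pos_x_1 = 4
pos_y_1 = 0.5
pos_z_1 = 3.5
width_1 = 2.5
height_1 = 2.5
pos_y_2 = 3
pos_z_2 = 4
width_2 = 1
depth_2 = 2.5
height_2 = 2
pos_y_3 = 4
pos_z_3 = 6
radius_3 = 1.5
height_3 = 1.5
pos_x_4 = 0.5
pos_z_4 = 6
width_4 = 2
depth_4 = 1.5
height_4 = 1.5
pos_x_5 = 1
pos_y_5 = 7.5
pos_z_5 = 2.5
radius_5 = 0.5
pos_x_6 = 5.5
pos_y_6 = 2.5
pos_z_6 = 4.5
radius_6 = 1.5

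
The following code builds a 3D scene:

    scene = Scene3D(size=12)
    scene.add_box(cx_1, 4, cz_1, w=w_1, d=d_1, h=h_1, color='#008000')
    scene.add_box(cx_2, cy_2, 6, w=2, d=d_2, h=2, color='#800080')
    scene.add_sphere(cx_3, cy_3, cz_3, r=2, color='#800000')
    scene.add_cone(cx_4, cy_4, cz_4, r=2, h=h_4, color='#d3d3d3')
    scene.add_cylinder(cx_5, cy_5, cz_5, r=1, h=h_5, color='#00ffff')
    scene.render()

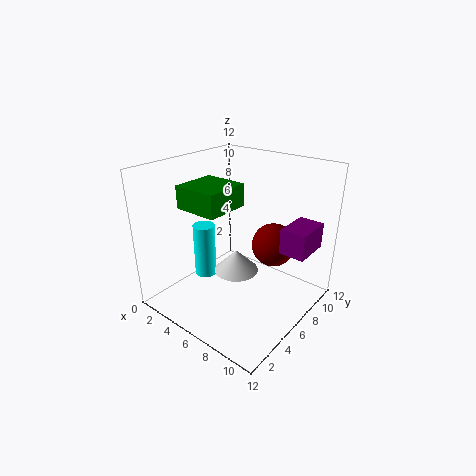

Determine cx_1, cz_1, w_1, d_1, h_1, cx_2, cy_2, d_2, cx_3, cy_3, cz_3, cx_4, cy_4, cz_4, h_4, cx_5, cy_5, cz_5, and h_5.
cx_1 = 1, cz_1 = 8, w_1 = 4, d_1 = 4, h_1 = 2, cx_2 = 10, cy_2 = 6, d_2 = 3, cx_3 = 7, cy_3 = 10, cz_3 = 4, cx_4 = 5, cy_4 = 7, cz_4 = 2, h_4 = 2, cx_5 = 2, cy_5 = 6, cz_5 = 1, h_5 = 5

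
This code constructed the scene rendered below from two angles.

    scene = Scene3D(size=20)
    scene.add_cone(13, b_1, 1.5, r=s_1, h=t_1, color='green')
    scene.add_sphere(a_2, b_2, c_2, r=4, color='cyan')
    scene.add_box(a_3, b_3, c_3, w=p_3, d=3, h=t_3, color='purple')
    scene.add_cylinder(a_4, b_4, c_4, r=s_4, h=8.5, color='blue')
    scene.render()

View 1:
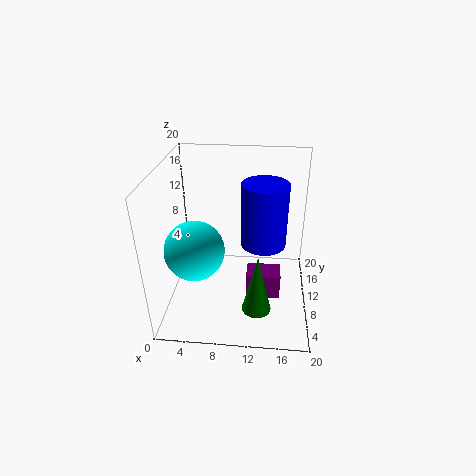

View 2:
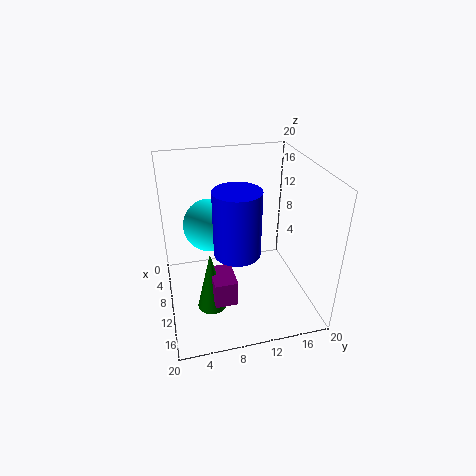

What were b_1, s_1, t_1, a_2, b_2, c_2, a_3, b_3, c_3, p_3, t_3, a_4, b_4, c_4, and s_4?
b_1 = 5.5; s_1 = 2; t_1 = 8.5; a_2 = 4.5; b_2 = 7; c_2 = 9.5; a_3 = 11.5; b_3 = 5.5; c_3 = 3.5; p_3 = 4.5; t_3 = 3.5; a_4 = 13.5; b_4 = 9; c_4 = 10; s_4 = 3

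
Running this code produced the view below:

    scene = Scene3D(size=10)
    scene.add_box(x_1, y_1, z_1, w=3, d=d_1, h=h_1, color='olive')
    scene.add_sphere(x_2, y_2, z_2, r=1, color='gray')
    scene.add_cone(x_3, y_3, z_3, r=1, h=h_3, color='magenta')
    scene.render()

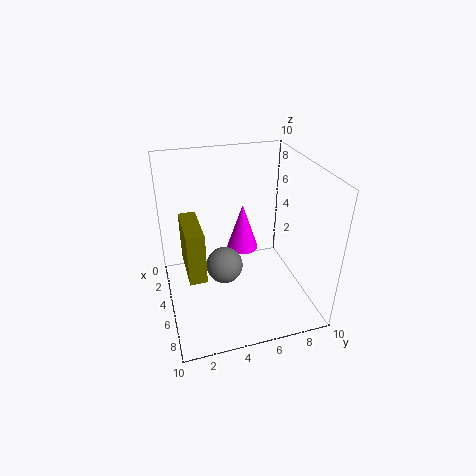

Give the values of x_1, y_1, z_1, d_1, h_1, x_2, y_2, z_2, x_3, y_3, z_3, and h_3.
x_1 = 6, y_1 = 1, z_1 = 5, d_1 = 1, h_1 = 3, x_2 = 9, y_2 = 3, z_2 = 6, x_3 = 6, y_3 = 5, z_3 = 5, h_3 = 3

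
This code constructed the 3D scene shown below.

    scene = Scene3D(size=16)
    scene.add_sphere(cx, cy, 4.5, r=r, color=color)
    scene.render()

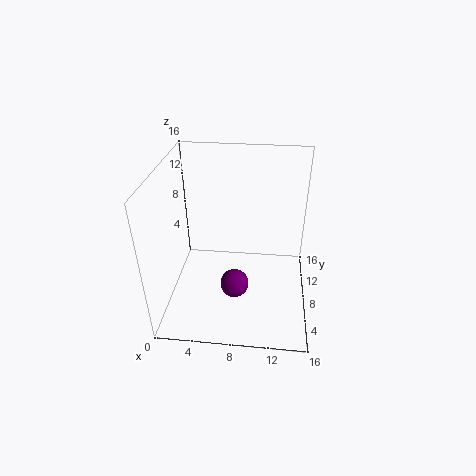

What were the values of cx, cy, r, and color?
cx = 8; cy = 4.5; r = 1.5; color = 'purple'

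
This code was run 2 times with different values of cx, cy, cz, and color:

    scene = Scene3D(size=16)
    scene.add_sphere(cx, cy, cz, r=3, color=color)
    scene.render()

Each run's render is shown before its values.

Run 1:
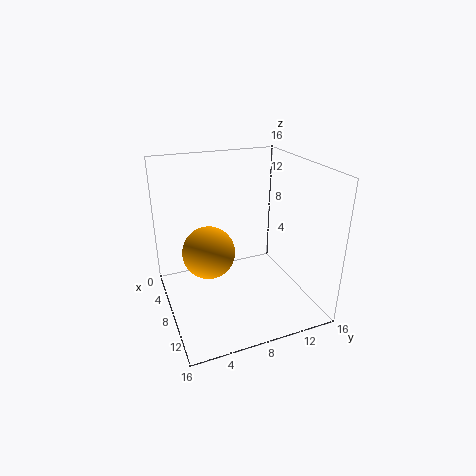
cx = 6.5, cy = 5, cz = 6, color = 'orange'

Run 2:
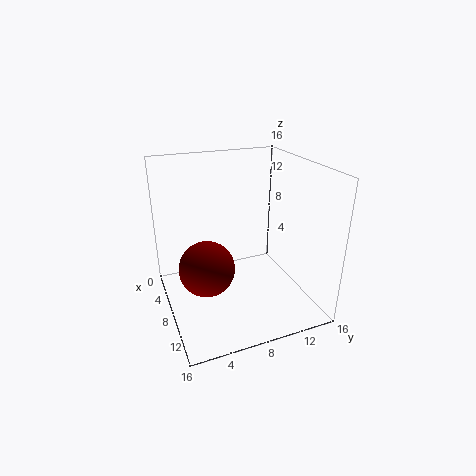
cx = 9, cy = 4, cz = 5.5, color = 'maroon'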